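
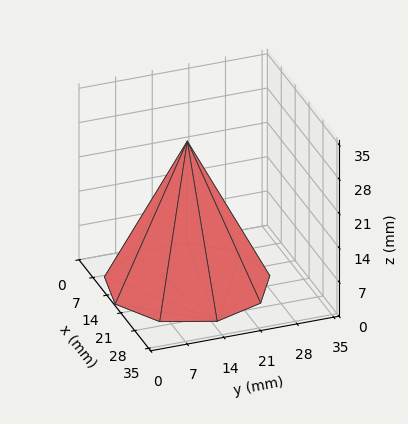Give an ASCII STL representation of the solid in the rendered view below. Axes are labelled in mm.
Reading the render: the shape is a regular 9-sided pyramid, base circumscribed radius ≈ 15 mm, apex at z ≈ 29 mm (dimensions read to the nearest mm from the axis ticks). For the STL, each face is triangulated and given an outward normal.

solid part
  facet normal 0.0000 0.0000 -1.0000
    outer loop
      vertex 17.605 29.772 0.000
      vertex 26.491 24.642 0.000
      vertex 30.000 15.000 0.000
    endloop
  endfacet
  facet normal 0.0000 0.0000 -1.0000
    outer loop
      vertex 7.500 27.990 0.000
      vertex 17.605 29.772 0.000
      vertex 30.000 15.000 0.000
    endloop
  endfacet
  facet normal 0.0000 0.0000 -1.0000
    outer loop
      vertex 0.905 20.130 0.000
      vertex 7.500 27.990 0.000
      vertex 30.000 15.000 0.000
    endloop
  endfacet
  facet normal 0.0000 0.0000 -1.0000
    outer loop
      vertex 0.905 9.870 0.000
      vertex 0.905 20.130 0.000
      vertex 30.000 15.000 0.000
    endloop
  endfacet
  facet normal 0.0000 0.0000 -1.0000
    outer loop
      vertex 7.500 2.010 0.000
      vertex 0.905 9.870 0.000
      vertex 30.000 15.000 0.000
    endloop
  endfacet
  facet normal 0.0000 0.0000 -1.0000
    outer loop
      vertex 17.605 0.228 0.000
      vertex 7.500 2.010 0.000
      vertex 30.000 15.000 0.000
    endloop
  endfacet
  facet normal 0.0000 0.0000 -1.0000
    outer loop
      vertex 26.491 5.358 0.000
      vertex 17.605 0.228 0.000
      vertex 30.000 15.000 0.000
    endloop
  endfacet
  facet normal 0.8452 0.3076 0.4372
    outer loop
      vertex 30.000 15.000 0.000
      vertex 26.491 24.642 0.000
      vertex 15.000 15.000 29.000
    endloop
  endfacet
  facet normal 0.4497 0.7789 0.4372
    outer loop
      vertex 26.491 24.642 0.000
      vertex 17.605 29.772 0.000
      vertex 15.000 15.000 29.000
    endloop
  endfacet
  facet normal -0.1562 0.8857 0.4371
    outer loop
      vertex 17.605 29.772 0.000
      vertex 7.500 27.990 0.000
      vertex 15.000 15.000 29.000
    endloop
  endfacet
  facet normal -0.6890 0.5781 0.4371
    outer loop
      vertex 7.500 27.990 0.000
      vertex 0.905 20.130 0.000
      vertex 15.000 15.000 29.000
    endloop
  endfacet
  facet normal -0.8994 0.0000 0.4371
    outer loop
      vertex 0.905 20.130 0.000
      vertex 0.905 9.870 0.000
      vertex 15.000 15.000 29.000
    endloop
  endfacet
  facet normal -0.6890 -0.5781 0.4371
    outer loop
      vertex 0.905 9.870 0.000
      vertex 7.500 2.010 0.000
      vertex 15.000 15.000 29.000
    endloop
  endfacet
  facet normal -0.1562 -0.8857 0.4371
    outer loop
      vertex 7.500 2.010 0.000
      vertex 17.605 0.228 0.000
      vertex 15.000 15.000 29.000
    endloop
  endfacet
  facet normal 0.4497 -0.7789 0.4372
    outer loop
      vertex 17.605 0.228 0.000
      vertex 26.491 5.358 0.000
      vertex 15.000 15.000 29.000
    endloop
  endfacet
  facet normal 0.8452 -0.3076 0.4372
    outer loop
      vertex 26.491 5.358 0.000
      vertex 30.000 15.000 0.000
      vertex 15.000 15.000 29.000
    endloop
  endfacet
endsolid part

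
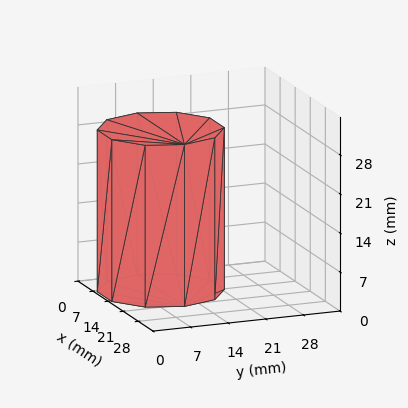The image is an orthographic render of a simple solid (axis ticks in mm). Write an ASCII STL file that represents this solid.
Reading the render: the shape is a regular 10-sided prism (a cylinder approximated with 10 flat sides), circumscribed radius ≈ 11 mm, height ≈ 29 mm (dimensions read to the nearest mm from the axis ticks). For the STL, each face is triangulated and given an outward normal.

solid part
  facet normal 0.0000 0.0000 -1.0000
    outer loop
      vertex 14.40 21.46 0.00
      vertex 19.90 17.47 0.00
      vertex 22.00 11.00 0.00
    endloop
  endfacet
  facet normal 0.0000 0.0000 -1.0000
    outer loop
      vertex 7.60 21.46 0.00
      vertex 14.40 21.46 0.00
      vertex 22.00 11.00 0.00
    endloop
  endfacet
  facet normal 0.0000 0.0000 -1.0000
    outer loop
      vertex 2.10 17.47 0.00
      vertex 7.60 21.46 0.00
      vertex 22.00 11.00 0.00
    endloop
  endfacet
  facet normal 0.0000 0.0000 -1.0000
    outer loop
      vertex 0.00 11.00 0.00
      vertex 2.10 17.47 0.00
      vertex 22.00 11.00 0.00
    endloop
  endfacet
  facet normal 0.0000 0.0000 -1.0000
    outer loop
      vertex 2.10 4.53 0.00
      vertex 0.00 11.00 0.00
      vertex 22.00 11.00 0.00
    endloop
  endfacet
  facet normal 0.0000 0.0000 -1.0000
    outer loop
      vertex 7.60 0.54 0.00
      vertex 2.10 4.53 0.00
      vertex 22.00 11.00 0.00
    endloop
  endfacet
  facet normal 0.0000 0.0000 -1.0000
    outer loop
      vertex 14.40 0.54 0.00
      vertex 7.60 0.54 0.00
      vertex 22.00 11.00 0.00
    endloop
  endfacet
  facet normal 0.0000 0.0000 -1.0000
    outer loop
      vertex 19.90 4.53 0.00
      vertex 14.40 0.54 0.00
      vertex 22.00 11.00 0.00
    endloop
  endfacet
  facet normal 0.0000 0.0000 1.0000
    outer loop
      vertex 22.00 11.00 29.00
      vertex 19.90 17.47 29.00
      vertex 14.40 21.46 29.00
    endloop
  endfacet
  facet normal 0.0000 0.0000 1.0000
    outer loop
      vertex 22.00 11.00 29.00
      vertex 14.40 21.46 29.00
      vertex 7.60 21.46 29.00
    endloop
  endfacet
  facet normal 0.0000 0.0000 1.0000
    outer loop
      vertex 22.00 11.00 29.00
      vertex 7.60 21.46 29.00
      vertex 2.10 17.47 29.00
    endloop
  endfacet
  facet normal 0.0000 0.0000 1.0000
    outer loop
      vertex 22.00 11.00 29.00
      vertex 2.10 17.47 29.00
      vertex 0.00 11.00 29.00
    endloop
  endfacet
  facet normal 0.0000 0.0000 1.0000
    outer loop
      vertex 22.00 11.00 29.00
      vertex 0.00 11.00 29.00
      vertex 2.10 4.53 29.00
    endloop
  endfacet
  facet normal 0.0000 0.0000 1.0000
    outer loop
      vertex 22.00 11.00 29.00
      vertex 2.10 4.53 29.00
      vertex 7.60 0.54 29.00
    endloop
  endfacet
  facet normal 0.0000 0.0000 1.0000
    outer loop
      vertex 22.00 11.00 29.00
      vertex 7.60 0.54 29.00
      vertex 14.40 0.54 29.00
    endloop
  endfacet
  facet normal 0.0000 0.0000 1.0000
    outer loop
      vertex 22.00 11.00 29.00
      vertex 14.40 0.54 29.00
      vertex 19.90 4.53 29.00
    endloop
  endfacet
  facet normal 0.9512 0.3087 0.0000
    outer loop
      vertex 22.00 11.00 0.00
      vertex 19.90 17.47 0.00
      vertex 19.90 17.47 29.00
    endloop
  endfacet
  facet normal 0.9512 0.3087 0.0000
    outer loop
      vertex 22.00 11.00 0.00
      vertex 19.90 17.47 29.00
      vertex 22.00 11.00 29.00
    endloop
  endfacet
  facet normal 0.5872 0.8094 0.0000
    outer loop
      vertex 19.90 17.47 0.00
      vertex 14.40 21.46 0.00
      vertex 14.40 21.46 29.00
    endloop
  endfacet
  facet normal 0.5872 0.8094 0.0000
    outer loop
      vertex 19.90 17.47 0.00
      vertex 14.40 21.46 29.00
      vertex 19.90 17.47 29.00
    endloop
  endfacet
  facet normal 0.0000 1.0000 0.0000
    outer loop
      vertex 14.40 21.46 0.00
      vertex 7.60 21.46 0.00
      vertex 7.60 21.46 29.00
    endloop
  endfacet
  facet normal 0.0000 1.0000 0.0000
    outer loop
      vertex 14.40 21.46 0.00
      vertex 7.60 21.46 29.00
      vertex 14.40 21.46 29.00
    endloop
  endfacet
  facet normal -0.5872 0.8094 0.0000
    outer loop
      vertex 7.60 21.46 0.00
      vertex 2.10 17.47 0.00
      vertex 2.10 17.47 29.00
    endloop
  endfacet
  facet normal -0.5872 0.8094 0.0000
    outer loop
      vertex 7.60 21.46 0.00
      vertex 2.10 17.47 29.00
      vertex 7.60 21.46 29.00
    endloop
  endfacet
  facet normal -0.9512 0.3087 0.0000
    outer loop
      vertex 2.10 17.47 0.00
      vertex 0.00 11.00 0.00
      vertex 0.00 11.00 29.00
    endloop
  endfacet
  facet normal -0.9512 0.3087 0.0000
    outer loop
      vertex 2.10 17.47 0.00
      vertex 0.00 11.00 29.00
      vertex 2.10 17.47 29.00
    endloop
  endfacet
  facet normal -0.9512 -0.3087 0.0000
    outer loop
      vertex 0.00 11.00 0.00
      vertex 2.10 4.53 0.00
      vertex 2.10 4.53 29.00
    endloop
  endfacet
  facet normal -0.9512 -0.3087 0.0000
    outer loop
      vertex 0.00 11.00 0.00
      vertex 2.10 4.53 29.00
      vertex 0.00 11.00 29.00
    endloop
  endfacet
  facet normal -0.5872 -0.8094 0.0000
    outer loop
      vertex 2.10 4.53 0.00
      vertex 7.60 0.54 0.00
      vertex 7.60 0.54 29.00
    endloop
  endfacet
  facet normal -0.5872 -0.8094 0.0000
    outer loop
      vertex 2.10 4.53 0.00
      vertex 7.60 0.54 29.00
      vertex 2.10 4.53 29.00
    endloop
  endfacet
  facet normal 0.0000 -1.0000 0.0000
    outer loop
      vertex 7.60 0.54 0.00
      vertex 14.40 0.54 0.00
      vertex 14.40 0.54 29.00
    endloop
  endfacet
  facet normal 0.0000 -1.0000 0.0000
    outer loop
      vertex 7.60 0.54 0.00
      vertex 14.40 0.54 29.00
      vertex 7.60 0.54 29.00
    endloop
  endfacet
  facet normal 0.5872 -0.8094 0.0000
    outer loop
      vertex 14.40 0.54 0.00
      vertex 19.90 4.53 0.00
      vertex 19.90 4.53 29.00
    endloop
  endfacet
  facet normal 0.5872 -0.8094 0.0000
    outer loop
      vertex 14.40 0.54 0.00
      vertex 19.90 4.53 29.00
      vertex 14.40 0.54 29.00
    endloop
  endfacet
  facet normal 0.9512 -0.3087 0.0000
    outer loop
      vertex 19.90 4.53 0.00
      vertex 22.00 11.00 0.00
      vertex 22.00 11.00 29.00
    endloop
  endfacet
  facet normal 0.9512 -0.3087 0.0000
    outer loop
      vertex 19.90 4.53 0.00
      vertex 22.00 11.00 29.00
      vertex 19.90 4.53 29.00
    endloop
  endfacet
endsolid part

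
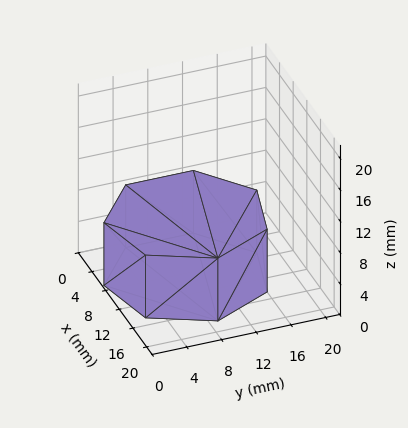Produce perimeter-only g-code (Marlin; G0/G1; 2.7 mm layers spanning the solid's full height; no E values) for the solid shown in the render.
Reading the render: the shape is a regular 7-sided prism (a cylinder approximated with 7 flat sides), circumscribed radius ≈ 9 mm, height ≈ 8 mm (dimensions read to the nearest mm from the axis ticks). For the g-code, the solid's height is divided into equal slices at the stated Δz and each level perimeter traced with G1 moves after a G0 lift.

; perimeter-only toolpath
G21 ; units = mm
G90 ; absolute positioning
G28 ; home
; layer 1
G0 Z2.7
G0 X18.0 Y9.0
G1 X14.6 Y16.0
G1 X7.0 Y17.8
G1 X0.9 Y12.9
G1 X0.9 Y5.1
G1 X7.0 Y0.2
G1 X14.6 Y2.0
G1 X18.0 Y9.0
; layer 2
G0 Z5.3
G0 X18.0 Y9.0
G1 X14.6 Y16.0
G1 X7.0 Y17.8
G1 X0.9 Y12.9
G1 X0.9 Y5.1
G1 X7.0 Y0.2
G1 X14.6 Y2.0
G1 X18.0 Y9.0
; layer 3
G0 Z8.0
G0 X18.0 Y9.0
G1 X14.6 Y16.0
G1 X7.0 Y17.8
G1 X0.9 Y12.9
G1 X0.9 Y5.1
G1 X7.0 Y0.2
G1 X14.6 Y2.0
G1 X18.0 Y9.0
M2 ; end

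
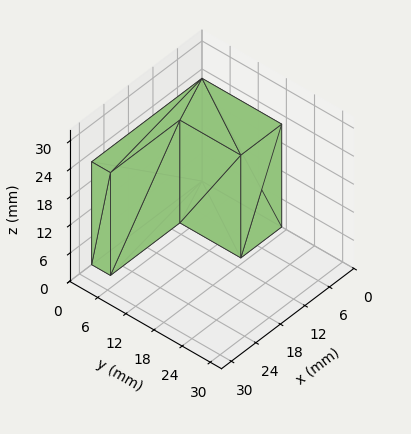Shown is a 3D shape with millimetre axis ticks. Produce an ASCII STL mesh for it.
Reading the render: the shape is an L-shaped prism: outer 27 × 17 mm, arm thicknesses ≈ 4 mm (horizontal) and 10 mm (vertical), extruded 22 mm in z (dimensions read to the nearest mm from the axis ticks). For the STL, each face is triangulated and given an outward normal.

solid part
  facet normal 0.0000 0.0000 -1.0000
    outer loop
      vertex 27.0 4.0 0.0
      vertex 27.0 0.0 0.0
      vertex 0.0 0.0 0.0
    endloop
  endfacet
  facet normal 0.0000 0.0000 -1.0000
    outer loop
      vertex 10.0 4.0 0.0
      vertex 27.0 4.0 0.0
      vertex 0.0 0.0 0.0
    endloop
  endfacet
  facet normal 0.0000 0.0000 -1.0000
    outer loop
      vertex 10.0 17.0 0.0
      vertex 10.0 4.0 0.0
      vertex 0.0 0.0 0.0
    endloop
  endfacet
  facet normal 0.0000 0.0000 -1.0000
    outer loop
      vertex 0.0 17.0 0.0
      vertex 10.0 17.0 0.0
      vertex 0.0 0.0 0.0
    endloop
  endfacet
  facet normal 0.0000 0.0000 1.0000
    outer loop
      vertex 0.0 0.0 22.0
      vertex 27.0 0.0 22.0
      vertex 27.0 4.0 22.0
    endloop
  endfacet
  facet normal 0.0000 0.0000 1.0000
    outer loop
      vertex 0.0 0.0 22.0
      vertex 27.0 4.0 22.0
      vertex 10.0 4.0 22.0
    endloop
  endfacet
  facet normal 0.0000 0.0000 1.0000
    outer loop
      vertex 0.0 0.0 22.0
      vertex 10.0 4.0 22.0
      vertex 10.0 17.0 22.0
    endloop
  endfacet
  facet normal 0.0000 0.0000 1.0000
    outer loop
      vertex 0.0 0.0 22.0
      vertex 10.0 17.0 22.0
      vertex 0.0 17.0 22.0
    endloop
  endfacet
  facet normal 0.0000 -1.0000 0.0000
    outer loop
      vertex 0.0 0.0 0.0
      vertex 27.0 0.0 0.0
      vertex 27.0 0.0 22.0
    endloop
  endfacet
  facet normal 0.0000 -1.0000 0.0000
    outer loop
      vertex 0.0 0.0 0.0
      vertex 27.0 0.0 22.0
      vertex 0.0 0.0 22.0
    endloop
  endfacet
  facet normal 1.0000 0.0000 0.0000
    outer loop
      vertex 27.0 0.0 0.0
      vertex 27.0 4.0 0.0
      vertex 27.0 4.0 22.0
    endloop
  endfacet
  facet normal 1.0000 0.0000 0.0000
    outer loop
      vertex 27.0 0.0 0.0
      vertex 27.0 4.0 22.0
      vertex 27.0 0.0 22.0
    endloop
  endfacet
  facet normal 0.0000 1.0000 0.0000
    outer loop
      vertex 27.0 4.0 0.0
      vertex 10.0 4.0 0.0
      vertex 10.0 4.0 22.0
    endloop
  endfacet
  facet normal 0.0000 1.0000 0.0000
    outer loop
      vertex 27.0 4.0 0.0
      vertex 10.0 4.0 22.0
      vertex 27.0 4.0 22.0
    endloop
  endfacet
  facet normal 1.0000 0.0000 0.0000
    outer loop
      vertex 10.0 4.0 0.0
      vertex 10.0 17.0 0.0
      vertex 10.0 17.0 22.0
    endloop
  endfacet
  facet normal 1.0000 0.0000 0.0000
    outer loop
      vertex 10.0 4.0 0.0
      vertex 10.0 17.0 22.0
      vertex 10.0 4.0 22.0
    endloop
  endfacet
  facet normal 0.0000 1.0000 0.0000
    outer loop
      vertex 10.0 17.0 0.0
      vertex 0.0 17.0 0.0
      vertex 0.0 17.0 22.0
    endloop
  endfacet
  facet normal 0.0000 1.0000 0.0000
    outer loop
      vertex 10.0 17.0 0.0
      vertex 0.0 17.0 22.0
      vertex 10.0 17.0 22.0
    endloop
  endfacet
  facet normal -1.0000 0.0000 0.0000
    outer loop
      vertex 0.0 17.0 0.0
      vertex 0.0 0.0 0.0
      vertex 0.0 0.0 22.0
    endloop
  endfacet
  facet normal -1.0000 0.0000 0.0000
    outer loop
      vertex 0.0 17.0 0.0
      vertex 0.0 0.0 22.0
      vertex 0.0 17.0 22.0
    endloop
  endfacet
endsolid part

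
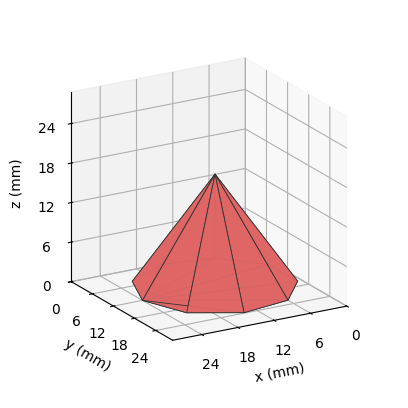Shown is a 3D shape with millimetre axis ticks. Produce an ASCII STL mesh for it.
Reading the render: the shape is a regular 9-sided pyramid, base circumscribed radius ≈ 12 mm, apex at z ≈ 17 mm (dimensions read to the nearest mm from the axis ticks). For the STL, each face is triangulated and given an outward normal.

solid part
  facet normal 0.0000 0.0000 -1.0000
    outer loop
      vertex 14.084 23.818 0.000
      vertex 21.193 19.713 0.000
      vertex 24.000 12.000 0.000
    endloop
  endfacet
  facet normal 0.0000 0.0000 -1.0000
    outer loop
      vertex 6.000 22.392 0.000
      vertex 14.084 23.818 0.000
      vertex 24.000 12.000 0.000
    endloop
  endfacet
  facet normal 0.0000 0.0000 -1.0000
    outer loop
      vertex 0.724 16.104 0.000
      vertex 6.000 22.392 0.000
      vertex 24.000 12.000 0.000
    endloop
  endfacet
  facet normal 0.0000 0.0000 -1.0000
    outer loop
      vertex 0.724 7.896 0.000
      vertex 0.724 16.104 0.000
      vertex 24.000 12.000 0.000
    endloop
  endfacet
  facet normal 0.0000 0.0000 -1.0000
    outer loop
      vertex 6.000 1.608 0.000
      vertex 0.724 7.896 0.000
      vertex 24.000 12.000 0.000
    endloop
  endfacet
  facet normal 0.0000 0.0000 -1.0000
    outer loop
      vertex 14.084 0.182 0.000
      vertex 6.000 1.608 0.000
      vertex 24.000 12.000 0.000
    endloop
  endfacet
  facet normal 0.0000 0.0000 -1.0000
    outer loop
      vertex 21.193 4.287 0.000
      vertex 14.084 0.182 0.000
      vertex 24.000 12.000 0.000
    endloop
  endfacet
  facet normal 0.7831 0.2850 0.5528
    outer loop
      vertex 24.000 12.000 0.000
      vertex 21.193 19.713 0.000
      vertex 12.000 12.000 17.000
    endloop
  endfacet
  facet normal 0.4167 0.7217 0.5528
    outer loop
      vertex 21.193 19.713 0.000
      vertex 14.084 23.818 0.000
      vertex 12.000 12.000 17.000
    endloop
  endfacet
  facet normal -0.1448 0.8207 0.5528
    outer loop
      vertex 14.084 23.818 0.000
      vertex 6.000 22.392 0.000
      vertex 12.000 12.000 17.000
    endloop
  endfacet
  facet normal -0.6384 0.5356 0.5528
    outer loop
      vertex 6.000 22.392 0.000
      vertex 0.724 16.104 0.000
      vertex 12.000 12.000 17.000
    endloop
  endfacet
  facet normal -0.8333 0.0000 0.5528
    outer loop
      vertex 0.724 16.104 0.000
      vertex 0.724 7.896 0.000
      vertex 12.000 12.000 17.000
    endloop
  endfacet
  facet normal -0.6384 -0.5356 0.5528
    outer loop
      vertex 0.724 7.896 0.000
      vertex 6.000 1.608 0.000
      vertex 12.000 12.000 17.000
    endloop
  endfacet
  facet normal -0.1448 -0.8207 0.5528
    outer loop
      vertex 6.000 1.608 0.000
      vertex 14.084 0.182 0.000
      vertex 12.000 12.000 17.000
    endloop
  endfacet
  facet normal 0.4167 -0.7217 0.5528
    outer loop
      vertex 14.084 0.182 0.000
      vertex 21.193 4.287 0.000
      vertex 12.000 12.000 17.000
    endloop
  endfacet
  facet normal 0.7831 -0.2850 0.5528
    outer loop
      vertex 21.193 4.287 0.000
      vertex 24.000 12.000 0.000
      vertex 12.000 12.000 17.000
    endloop
  endfacet
endsolid part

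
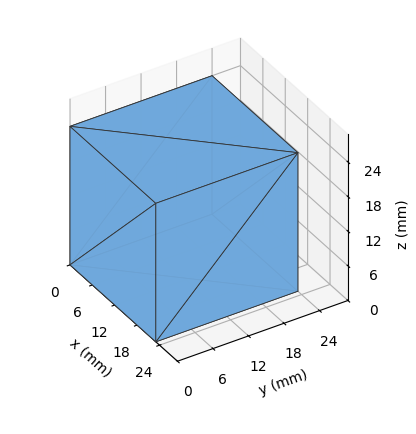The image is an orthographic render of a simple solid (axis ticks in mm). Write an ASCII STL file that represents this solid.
Reading the render: the shape is a rectangular box, roughly 23 × 24 mm footprint and 24 mm tall (dimensions read to the nearest mm from the axis ticks). For the STL, each face is triangulated and given an outward normal.

solid part
  facet normal 0.0000 0.0000 -1.0000
    outer loop
      vertex 23.00 24.00 0.00
      vertex 23.00 0.00 0.00
      vertex 0.00 0.00 0.00
    endloop
  endfacet
  facet normal 0.0000 0.0000 -1.0000
    outer loop
      vertex 0.00 24.00 0.00
      vertex 23.00 24.00 0.00
      vertex 0.00 0.00 0.00
    endloop
  endfacet
  facet normal 0.0000 0.0000 1.0000
    outer loop
      vertex 0.00 0.00 24.00
      vertex 23.00 0.00 24.00
      vertex 23.00 24.00 24.00
    endloop
  endfacet
  facet normal 0.0000 0.0000 1.0000
    outer loop
      vertex 0.00 0.00 24.00
      vertex 23.00 24.00 24.00
      vertex 0.00 24.00 24.00
    endloop
  endfacet
  facet normal 0.0000 -1.0000 0.0000
    outer loop
      vertex 0.00 0.00 0.00
      vertex 23.00 0.00 0.00
      vertex 23.00 0.00 24.00
    endloop
  endfacet
  facet normal 0.0000 -1.0000 0.0000
    outer loop
      vertex 0.00 0.00 0.00
      vertex 23.00 0.00 24.00
      vertex 0.00 0.00 24.00
    endloop
  endfacet
  facet normal 0.0000 1.0000 0.0000
    outer loop
      vertex 23.00 24.00 24.00
      vertex 23.00 24.00 0.00
      vertex 0.00 24.00 0.00
    endloop
  endfacet
  facet normal 0.0000 1.0000 0.0000
    outer loop
      vertex 0.00 24.00 24.00
      vertex 23.00 24.00 24.00
      vertex 0.00 24.00 0.00
    endloop
  endfacet
  facet normal -1.0000 0.0000 0.0000
    outer loop
      vertex 0.00 24.00 24.00
      vertex 0.00 24.00 0.00
      vertex 0.00 0.00 0.00
    endloop
  endfacet
  facet normal -1.0000 0.0000 0.0000
    outer loop
      vertex 0.00 0.00 24.00
      vertex 0.00 24.00 24.00
      vertex 0.00 0.00 0.00
    endloop
  endfacet
  facet normal 1.0000 0.0000 0.0000
    outer loop
      vertex 23.00 0.00 0.00
      vertex 23.00 24.00 0.00
      vertex 23.00 24.00 24.00
    endloop
  endfacet
  facet normal 1.0000 0.0000 0.0000
    outer loop
      vertex 23.00 0.00 0.00
      vertex 23.00 24.00 24.00
      vertex 23.00 0.00 24.00
    endloop
  endfacet
endsolid part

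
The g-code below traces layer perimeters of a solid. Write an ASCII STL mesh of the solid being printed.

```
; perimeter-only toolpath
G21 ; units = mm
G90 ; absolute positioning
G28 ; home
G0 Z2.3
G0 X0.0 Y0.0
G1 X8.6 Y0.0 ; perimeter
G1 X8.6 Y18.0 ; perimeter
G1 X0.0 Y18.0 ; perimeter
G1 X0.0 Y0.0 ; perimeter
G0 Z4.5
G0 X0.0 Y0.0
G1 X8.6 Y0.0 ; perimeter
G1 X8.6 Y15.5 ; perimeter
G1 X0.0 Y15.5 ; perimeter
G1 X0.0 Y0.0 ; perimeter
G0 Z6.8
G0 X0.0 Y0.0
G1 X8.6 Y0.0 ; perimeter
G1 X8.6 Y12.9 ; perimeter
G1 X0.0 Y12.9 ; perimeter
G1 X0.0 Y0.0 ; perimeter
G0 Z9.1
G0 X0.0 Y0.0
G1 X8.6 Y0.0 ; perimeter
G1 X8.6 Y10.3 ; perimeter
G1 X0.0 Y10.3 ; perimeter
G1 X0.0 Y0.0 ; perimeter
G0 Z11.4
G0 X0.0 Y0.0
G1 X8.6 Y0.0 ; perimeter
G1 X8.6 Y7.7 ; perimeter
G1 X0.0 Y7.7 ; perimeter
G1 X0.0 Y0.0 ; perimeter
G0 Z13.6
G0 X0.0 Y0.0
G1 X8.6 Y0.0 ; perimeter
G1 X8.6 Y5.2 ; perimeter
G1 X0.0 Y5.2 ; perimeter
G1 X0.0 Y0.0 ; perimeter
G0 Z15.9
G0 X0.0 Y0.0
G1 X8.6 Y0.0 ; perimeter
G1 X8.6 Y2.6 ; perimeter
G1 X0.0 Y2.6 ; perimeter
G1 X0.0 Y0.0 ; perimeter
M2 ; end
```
solid part
  facet normal 0.0000 0.0000 -1.0000
    outer loop
      vertex 8.6 20.6 0.0
      vertex 8.6 0.0 0.0
      vertex 0.0 0.0 0.0
    endloop
  endfacet
  facet normal 0.0000 0.0000 -1.0000
    outer loop
      vertex 0.0 20.6 0.0
      vertex 8.6 20.6 0.0
      vertex 0.0 0.0 0.0
    endloop
  endfacet
  facet normal 0.0000 -1.0000 0.0000
    outer loop
      vertex 0.0 0.0 0.0
      vertex 8.6 0.0 0.0
      vertex 8.6 0.0 18.2
    endloop
  endfacet
  facet normal 0.0000 -1.0000 0.0000
    outer loop
      vertex 0.0 0.0 0.0
      vertex 8.6 0.0 18.2
      vertex 0.0 0.0 18.2
    endloop
  endfacet
  facet normal 0.0000 0.6621 0.7494
    outer loop
      vertex 0.0 0.0 18.2
      vertex 8.6 0.0 18.2
      vertex 8.6 20.6 0.0
    endloop
  endfacet
  facet normal 0.0000 0.6621 0.7494
    outer loop
      vertex 0.0 0.0 18.2
      vertex 8.6 20.6 0.0
      vertex 0.0 20.6 0.0
    endloop
  endfacet
  facet normal -1.0000 0.0000 0.0000
    outer loop
      vertex 0.0 0.0 18.2
      vertex 0.0 20.6 0.0
      vertex 0.0 0.0 0.0
    endloop
  endfacet
  facet normal 1.0000 0.0000 0.0000
    outer loop
      vertex 8.6 0.0 0.0
      vertex 8.6 20.6 0.0
      vertex 8.6 0.0 18.2
    endloop
  endfacet
endsolid part

The G0 Z moves step by Δz≈2.3 mm. The G1 loops shrink linearly with z, so the solid tapers from its base footprint up to z≈18.2. Closing with a flat bottom cap and the tapered top and triangulating gives 8 facets — a wedge (ramp): 8.6 × 20.6 mm base, rising to 18.2 mm along the y=0 edge and sloping linearly to z=0 at y=20.6.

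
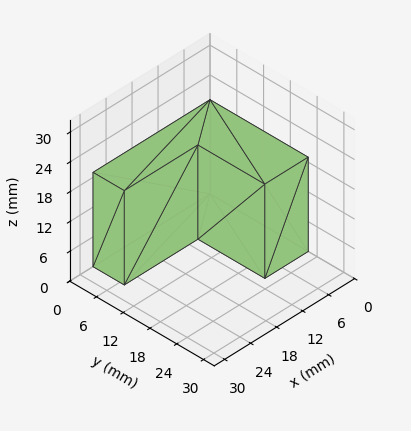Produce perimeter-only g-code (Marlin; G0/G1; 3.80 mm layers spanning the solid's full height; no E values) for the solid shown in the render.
Reading the render: the shape is an L-shaped prism: outer 27 × 22 mm, arm thicknesses ≈ 7 mm (horizontal) and 10 mm (vertical), extruded 19 mm in z (dimensions read to the nearest mm from the axis ticks). For the g-code, the solid's height is divided into equal slices at the stated Δz and each level perimeter traced with G1 moves after a G0 lift.

; perimeter-only toolpath
G21 ; units = mm
G90 ; absolute positioning
G28 ; home
; layer 1
G0 Z3.80
G0 X0.00 Y0.00
G1 X27.00 Y0.00
G1 X27.00 Y7.00
G1 X10.00 Y7.00
G1 X10.00 Y22.00
G1 X0.00 Y22.00
G1 X0.00 Y0.00
; layer 2
G0 Z7.60
G0 X0.00 Y0.00
G1 X27.00 Y0.00
G1 X27.00 Y7.00
G1 X10.00 Y7.00
G1 X10.00 Y22.00
G1 X0.00 Y22.00
G1 X0.00 Y0.00
; layer 3
G0 Z11.40
G0 X0.00 Y0.00
G1 X27.00 Y0.00
G1 X27.00 Y7.00
G1 X10.00 Y7.00
G1 X10.00 Y22.00
G1 X0.00 Y22.00
G1 X0.00 Y0.00
; layer 4
G0 Z15.20
G0 X0.00 Y0.00
G1 X27.00 Y0.00
G1 X27.00 Y7.00
G1 X10.00 Y7.00
G1 X10.00 Y22.00
G1 X0.00 Y22.00
G1 X0.00 Y0.00
; layer 5
G0 Z19.00
G0 X0.00 Y0.00
G1 X27.00 Y0.00
G1 X27.00 Y7.00
G1 X10.00 Y7.00
G1 X10.00 Y22.00
G1 X0.00 Y22.00
G1 X0.00 Y0.00
M2 ; end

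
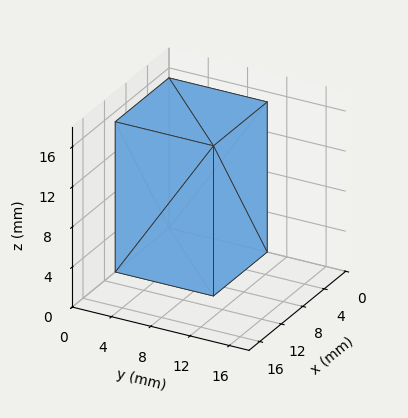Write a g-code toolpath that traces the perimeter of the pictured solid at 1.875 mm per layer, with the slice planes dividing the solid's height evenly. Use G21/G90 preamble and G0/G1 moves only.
Reading the render: the shape is a rectangular box, roughly 10 × 10 mm footprint and 15 mm tall (dimensions read to the nearest mm from the axis ticks). For the g-code, the solid's height is divided into equal slices at the stated Δz and each level perimeter traced with G1 moves after a G0 lift.

; perimeter-only toolpath
G21 ; units = mm
G90 ; absolute positioning
G28 ; home
; layer 1
G0 Z1.875
G0 X0.000 Y0.000
G1 X10.000 Y0.000
G1 X10.000 Y10.000
G1 X0.000 Y10.000
G1 X0.000 Y0.000
; layer 2
G0 Z3.750
G0 X0.000 Y0.000
G1 X10.000 Y0.000
G1 X10.000 Y10.000
G1 X0.000 Y10.000
G1 X0.000 Y0.000
; layer 3
G0 Z5.625
G0 X0.000 Y0.000
G1 X10.000 Y0.000
G1 X10.000 Y10.000
G1 X0.000 Y10.000
G1 X0.000 Y0.000
; layer 4
G0 Z7.500
G0 X0.000 Y0.000
G1 X10.000 Y0.000
G1 X10.000 Y10.000
G1 X0.000 Y10.000
G1 X0.000 Y0.000
; layer 5
G0 Z9.375
G0 X0.000 Y0.000
G1 X10.000 Y0.000
G1 X10.000 Y10.000
G1 X0.000 Y10.000
G1 X0.000 Y0.000
; layer 6
G0 Z11.250
G0 X0.000 Y0.000
G1 X10.000 Y0.000
G1 X10.000 Y10.000
G1 X0.000 Y10.000
G1 X0.000 Y0.000
; layer 7
G0 Z13.125
G0 X0.000 Y0.000
G1 X10.000 Y0.000
G1 X10.000 Y10.000
G1 X0.000 Y10.000
G1 X0.000 Y0.000
; layer 8
G0 Z15.000
G0 X0.000 Y0.000
G1 X10.000 Y0.000
G1 X10.000 Y10.000
G1 X0.000 Y10.000
G1 X0.000 Y0.000
M2 ; end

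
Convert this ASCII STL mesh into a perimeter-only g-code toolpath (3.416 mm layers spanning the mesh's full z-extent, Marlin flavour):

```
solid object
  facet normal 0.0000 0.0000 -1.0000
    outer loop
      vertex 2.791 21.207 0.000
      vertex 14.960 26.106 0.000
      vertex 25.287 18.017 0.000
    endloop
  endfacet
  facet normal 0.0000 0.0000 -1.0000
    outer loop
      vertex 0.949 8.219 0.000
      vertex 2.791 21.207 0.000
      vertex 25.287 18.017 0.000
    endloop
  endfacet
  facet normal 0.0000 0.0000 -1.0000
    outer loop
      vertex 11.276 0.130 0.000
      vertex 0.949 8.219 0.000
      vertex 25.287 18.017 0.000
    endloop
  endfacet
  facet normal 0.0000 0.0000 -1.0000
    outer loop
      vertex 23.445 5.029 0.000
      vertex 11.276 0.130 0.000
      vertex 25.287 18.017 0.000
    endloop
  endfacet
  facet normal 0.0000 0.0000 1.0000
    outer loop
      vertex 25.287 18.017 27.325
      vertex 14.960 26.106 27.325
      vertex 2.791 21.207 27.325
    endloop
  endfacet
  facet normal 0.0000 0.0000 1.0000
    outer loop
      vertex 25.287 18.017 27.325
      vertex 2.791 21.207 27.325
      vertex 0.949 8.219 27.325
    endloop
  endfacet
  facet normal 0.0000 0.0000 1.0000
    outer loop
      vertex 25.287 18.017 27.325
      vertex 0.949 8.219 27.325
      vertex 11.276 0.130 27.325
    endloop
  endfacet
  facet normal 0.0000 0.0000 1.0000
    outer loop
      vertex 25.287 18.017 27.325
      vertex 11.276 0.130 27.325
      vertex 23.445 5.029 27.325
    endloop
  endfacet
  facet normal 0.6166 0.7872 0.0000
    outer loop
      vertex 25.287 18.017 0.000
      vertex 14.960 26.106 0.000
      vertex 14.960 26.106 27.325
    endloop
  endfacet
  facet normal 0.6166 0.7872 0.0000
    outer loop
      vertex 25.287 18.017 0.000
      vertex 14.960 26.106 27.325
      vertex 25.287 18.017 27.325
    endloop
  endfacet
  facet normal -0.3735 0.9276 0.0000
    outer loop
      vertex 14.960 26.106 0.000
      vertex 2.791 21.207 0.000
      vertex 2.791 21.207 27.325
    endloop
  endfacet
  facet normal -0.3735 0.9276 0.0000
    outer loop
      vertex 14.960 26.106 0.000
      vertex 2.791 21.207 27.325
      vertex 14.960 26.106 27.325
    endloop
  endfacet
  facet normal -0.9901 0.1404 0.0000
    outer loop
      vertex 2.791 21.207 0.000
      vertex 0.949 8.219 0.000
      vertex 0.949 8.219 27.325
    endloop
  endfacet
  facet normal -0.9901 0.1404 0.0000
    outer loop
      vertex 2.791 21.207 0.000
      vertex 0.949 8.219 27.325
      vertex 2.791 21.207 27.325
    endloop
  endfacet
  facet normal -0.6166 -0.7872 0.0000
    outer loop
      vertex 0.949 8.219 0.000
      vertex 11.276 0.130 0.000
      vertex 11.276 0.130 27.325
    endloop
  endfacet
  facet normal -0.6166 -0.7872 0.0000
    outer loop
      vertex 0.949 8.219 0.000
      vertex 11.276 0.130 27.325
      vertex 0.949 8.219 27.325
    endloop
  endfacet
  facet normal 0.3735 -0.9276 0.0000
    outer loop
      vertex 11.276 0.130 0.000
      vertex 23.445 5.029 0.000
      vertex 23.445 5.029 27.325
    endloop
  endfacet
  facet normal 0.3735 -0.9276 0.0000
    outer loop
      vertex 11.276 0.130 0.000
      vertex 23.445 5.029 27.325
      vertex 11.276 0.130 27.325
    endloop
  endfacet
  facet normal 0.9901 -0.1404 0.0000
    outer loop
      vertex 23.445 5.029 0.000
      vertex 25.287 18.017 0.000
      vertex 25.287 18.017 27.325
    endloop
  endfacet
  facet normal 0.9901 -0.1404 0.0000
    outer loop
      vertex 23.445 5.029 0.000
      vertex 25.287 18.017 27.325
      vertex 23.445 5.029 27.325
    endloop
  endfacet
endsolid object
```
; perimeter-only toolpath
G21 ; units = mm
G90 ; absolute positioning
G28 ; home
; layer 1
G0 Z3.416
G0 X25.287 Y18.017
G1 X14.960 Y26.106
G1 X2.791 Y21.207
G1 X0.949 Y8.219
G1 X11.276 Y0.130
G1 X23.445 Y5.029
G1 X25.287 Y18.017
; layer 2
G0 Z6.831
G0 X25.287 Y18.017
G1 X14.960 Y26.106
G1 X2.791 Y21.207
G1 X0.949 Y8.219
G1 X11.276 Y0.130
G1 X23.445 Y5.029
G1 X25.287 Y18.017
; layer 3
G0 Z10.247
G0 X25.287 Y18.017
G1 X14.960 Y26.106
G1 X2.791 Y21.207
G1 X0.949 Y8.219
G1 X11.276 Y0.130
G1 X23.445 Y5.029
G1 X25.287 Y18.017
; layer 4
G0 Z13.662
G0 X25.287 Y18.017
G1 X14.960 Y26.106
G1 X2.791 Y21.207
G1 X0.949 Y8.219
G1 X11.276 Y0.130
G1 X23.445 Y5.029
G1 X25.287 Y18.017
; layer 5
G0 Z17.078
G0 X25.287 Y18.017
G1 X14.960 Y26.106
G1 X2.791 Y21.207
G1 X0.949 Y8.219
G1 X11.276 Y0.130
G1 X23.445 Y5.029
G1 X25.287 Y18.017
; layer 6
G0 Z20.494
G0 X25.287 Y18.017
G1 X14.960 Y26.106
G1 X2.791 Y21.207
G1 X0.949 Y8.219
G1 X11.276 Y0.130
G1 X23.445 Y5.029
G1 X25.287 Y18.017
; layer 7
G0 Z23.909
G0 X25.287 Y18.017
G1 X14.960 Y26.106
G1 X2.791 Y21.207
G1 X0.949 Y8.219
G1 X11.276 Y0.130
G1 X23.445 Y5.029
G1 X25.287 Y18.017
; layer 8
G0 Z27.325
G0 X25.287 Y18.017
G1 X14.960 Y26.106
G1 X2.791 Y21.207
G1 X0.949 Y8.219
G1 X11.276 Y0.130
G1 X23.445 Y5.029
G1 X25.287 Y18.017
M2 ; end

The solid is a regular 6-sided prism (a cylinder approximated with 6 flat sides), circumscribed radius ≈ 13.1 mm, height ≈ 27.3 mm. Slicing at Δz = 3.416 mm — 8 equal slices spanning the solid's height, so layer i sits at z = i·h/8 — gives 8 non-empty perimeters. Each is a 6-segment closed polygon; G0 lifts to the layer z and rapids to the start vertex, then G1 traces the edges.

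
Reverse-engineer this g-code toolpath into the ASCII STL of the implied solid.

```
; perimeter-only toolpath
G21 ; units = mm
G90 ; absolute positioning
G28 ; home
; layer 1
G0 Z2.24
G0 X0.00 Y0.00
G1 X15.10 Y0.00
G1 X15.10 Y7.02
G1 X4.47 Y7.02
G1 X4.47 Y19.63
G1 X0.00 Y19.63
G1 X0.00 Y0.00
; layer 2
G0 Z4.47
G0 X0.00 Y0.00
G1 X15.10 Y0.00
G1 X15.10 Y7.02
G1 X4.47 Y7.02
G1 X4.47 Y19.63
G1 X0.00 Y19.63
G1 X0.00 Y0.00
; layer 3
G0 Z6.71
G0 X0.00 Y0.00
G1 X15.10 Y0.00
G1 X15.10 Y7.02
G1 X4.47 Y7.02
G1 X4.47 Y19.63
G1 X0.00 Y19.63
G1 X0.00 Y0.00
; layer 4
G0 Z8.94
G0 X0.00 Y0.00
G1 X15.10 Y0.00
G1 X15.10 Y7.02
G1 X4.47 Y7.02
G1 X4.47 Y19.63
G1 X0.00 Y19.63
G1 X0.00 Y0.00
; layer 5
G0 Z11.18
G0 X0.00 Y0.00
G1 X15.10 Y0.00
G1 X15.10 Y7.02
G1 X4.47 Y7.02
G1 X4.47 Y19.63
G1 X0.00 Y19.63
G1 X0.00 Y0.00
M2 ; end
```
solid part
  facet normal 0.0000 0.0000 -1.0000
    outer loop
      vertex 15.10 7.02 0.00
      vertex 15.10 0.00 0.00
      vertex 0.00 0.00 0.00
    endloop
  endfacet
  facet normal 0.0000 0.0000 -1.0000
    outer loop
      vertex 4.47 7.02 0.00
      vertex 15.10 7.02 0.00
      vertex 0.00 0.00 0.00
    endloop
  endfacet
  facet normal 0.0000 0.0000 -1.0000
    outer loop
      vertex 4.47 19.63 0.00
      vertex 4.47 7.02 0.00
      vertex 0.00 0.00 0.00
    endloop
  endfacet
  facet normal 0.0000 0.0000 -1.0000
    outer loop
      vertex 0.00 19.63 0.00
      vertex 4.47 19.63 0.00
      vertex 0.00 0.00 0.00
    endloop
  endfacet
  facet normal 0.0000 0.0000 1.0000
    outer loop
      vertex 0.00 0.00 11.18
      vertex 15.10 0.00 11.18
      vertex 15.10 7.02 11.18
    endloop
  endfacet
  facet normal 0.0000 0.0000 1.0000
    outer loop
      vertex 0.00 0.00 11.18
      vertex 15.10 7.02 11.18
      vertex 4.47 7.02 11.18
    endloop
  endfacet
  facet normal 0.0000 0.0000 1.0000
    outer loop
      vertex 0.00 0.00 11.18
      vertex 4.47 7.02 11.18
      vertex 4.47 19.63 11.18
    endloop
  endfacet
  facet normal 0.0000 0.0000 1.0000
    outer loop
      vertex 0.00 0.00 11.18
      vertex 4.47 19.63 11.18
      vertex 0.00 19.63 11.18
    endloop
  endfacet
  facet normal 0.0000 -1.0000 0.0000
    outer loop
      vertex 0.00 0.00 0.00
      vertex 15.10 0.00 0.00
      vertex 15.10 0.00 11.18
    endloop
  endfacet
  facet normal 0.0000 -1.0000 0.0000
    outer loop
      vertex 0.00 0.00 0.00
      vertex 15.10 0.00 11.18
      vertex 0.00 0.00 11.18
    endloop
  endfacet
  facet normal 1.0000 0.0000 0.0000
    outer loop
      vertex 15.10 0.00 0.00
      vertex 15.10 7.02 0.00
      vertex 15.10 7.02 11.18
    endloop
  endfacet
  facet normal 1.0000 0.0000 0.0000
    outer loop
      vertex 15.10 0.00 0.00
      vertex 15.10 7.02 11.18
      vertex 15.10 0.00 11.18
    endloop
  endfacet
  facet normal 0.0000 1.0000 0.0000
    outer loop
      vertex 15.10 7.02 0.00
      vertex 4.47 7.02 0.00
      vertex 4.47 7.02 11.18
    endloop
  endfacet
  facet normal 0.0000 1.0000 0.0000
    outer loop
      vertex 15.10 7.02 0.00
      vertex 4.47 7.02 11.18
      vertex 15.10 7.02 11.18
    endloop
  endfacet
  facet normal 1.0000 0.0000 0.0000
    outer loop
      vertex 4.47 7.02 0.00
      vertex 4.47 19.63 0.00
      vertex 4.47 19.63 11.18
    endloop
  endfacet
  facet normal 1.0000 0.0000 0.0000
    outer loop
      vertex 4.47 7.02 0.00
      vertex 4.47 19.63 11.18
      vertex 4.47 7.02 11.18
    endloop
  endfacet
  facet normal 0.0000 1.0000 0.0000
    outer loop
      vertex 4.47 19.63 0.00
      vertex 0.00 19.63 0.00
      vertex 0.00 19.63 11.18
    endloop
  endfacet
  facet normal 0.0000 1.0000 0.0000
    outer loop
      vertex 4.47 19.63 0.00
      vertex 0.00 19.63 11.18
      vertex 4.47 19.63 11.18
    endloop
  endfacet
  facet normal -1.0000 0.0000 0.0000
    outer loop
      vertex 0.00 19.63 0.00
      vertex 0.00 0.00 0.00
      vertex 0.00 0.00 11.18
    endloop
  endfacet
  facet normal -1.0000 0.0000 0.0000
    outer loop
      vertex 0.00 19.63 0.00
      vertex 0.00 0.00 11.18
      vertex 0.00 19.63 11.18
    endloop
  endfacet
endsolid part

The G0 Z moves step by Δz≈2.24 mm. Every layer's G1 loop is the same polygon, so the solid is a straight extrusion of it from z=0 to z≈11.2. Closing with flat bottom and top caps and triangulating gives 20 facets — an L-shaped prism: outer 15.1 × 19.6 mm, arm thicknesses ≈ 7.02 mm (horizontal) and 4.47 mm (vertical), extruded 11.2 mm in z.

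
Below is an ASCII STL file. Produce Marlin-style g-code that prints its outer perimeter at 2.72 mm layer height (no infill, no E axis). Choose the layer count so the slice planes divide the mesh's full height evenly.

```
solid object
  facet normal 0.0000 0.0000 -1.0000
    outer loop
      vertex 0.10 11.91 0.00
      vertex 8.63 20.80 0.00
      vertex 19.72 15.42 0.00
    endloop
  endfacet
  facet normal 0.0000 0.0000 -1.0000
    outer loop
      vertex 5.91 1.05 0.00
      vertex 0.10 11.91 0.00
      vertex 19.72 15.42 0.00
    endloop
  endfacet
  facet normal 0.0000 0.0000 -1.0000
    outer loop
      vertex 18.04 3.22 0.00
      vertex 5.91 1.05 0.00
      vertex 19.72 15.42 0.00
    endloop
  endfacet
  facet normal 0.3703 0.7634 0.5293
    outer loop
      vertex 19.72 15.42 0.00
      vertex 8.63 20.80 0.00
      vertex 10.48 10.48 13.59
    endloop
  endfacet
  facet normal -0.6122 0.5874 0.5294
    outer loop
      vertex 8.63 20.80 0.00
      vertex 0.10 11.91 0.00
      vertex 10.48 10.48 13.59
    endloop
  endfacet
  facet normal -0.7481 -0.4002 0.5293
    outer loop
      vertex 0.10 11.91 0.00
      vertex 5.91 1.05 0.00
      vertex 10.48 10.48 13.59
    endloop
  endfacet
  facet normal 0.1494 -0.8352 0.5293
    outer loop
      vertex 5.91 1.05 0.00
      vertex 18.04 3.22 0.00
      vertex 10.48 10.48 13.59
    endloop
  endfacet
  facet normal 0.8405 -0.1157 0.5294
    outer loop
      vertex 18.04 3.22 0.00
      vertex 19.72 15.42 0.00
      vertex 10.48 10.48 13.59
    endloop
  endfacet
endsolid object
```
; perimeter-only toolpath
G21 ; units = mm
G90 ; absolute positioning
G28 ; home
; layer 1
G0 Z2.72
G0 X17.87 Y14.43
G1 X9.00 Y18.74
G1 X2.18 Y11.62
G1 X6.82 Y2.94
G1 X16.53 Y4.67
G1 X17.87 Y14.43
; layer 2
G0 Z5.44
G0 X16.02 Y13.44
G1 X9.37 Y16.67
G1 X4.25 Y11.34
G1 X7.74 Y4.82
G1 X15.02 Y6.12
G1 X16.02 Y13.44
; layer 3
G0 Z8.15
G0 X14.18 Y12.46
G1 X9.74 Y14.61
G1 X6.33 Y11.05
G1 X8.65 Y6.71
G1 X13.50 Y7.58
G1 X14.18 Y12.46
; layer 4
G0 Z10.87
G0 X12.33 Y11.47
G1 X10.11 Y12.54
G1 X8.40 Y10.77
G1 X9.57 Y8.59
G1 X11.99 Y9.03
G1 X12.33 Y11.47
M2 ; end

The solid is a regular 5-sided pyramid, base circumscribed radius ≈ 10.5 mm, apex at z ≈ 13.6 mm. Slicing at Δz = 2.72 mm — 5 equal slices spanning the solid's height, so layer i sits at z = i·h/5 — gives 4 non-empty perimeters. Each is a 5-segment closed polygon; G0 lifts to the layer z and rapids to the start vertex, then G1 traces the edges. The cross-section shrinks linearly with z (the slice at the apex is degenerate and omitted).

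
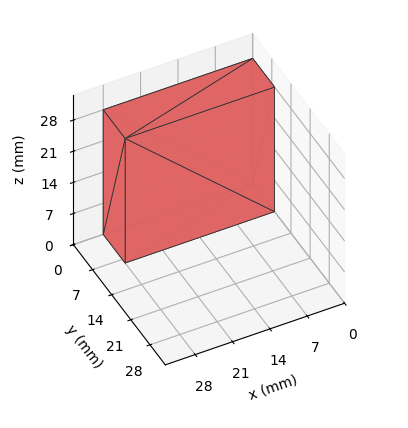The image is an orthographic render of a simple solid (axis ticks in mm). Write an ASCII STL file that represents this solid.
Reading the render: the shape is a rectangular box, roughly 28 × 8 mm footprint and 28 mm tall (dimensions read to the nearest mm from the axis ticks). For the STL, each face is triangulated and given an outward normal.

solid part
  facet normal 0.0000 0.0000 -1.0000
    outer loop
      vertex 28.000 8.000 0.000
      vertex 28.000 0.000 0.000
      vertex 0.000 0.000 0.000
    endloop
  endfacet
  facet normal 0.0000 0.0000 -1.0000
    outer loop
      vertex 0.000 8.000 0.000
      vertex 28.000 8.000 0.000
      vertex 0.000 0.000 0.000
    endloop
  endfacet
  facet normal 0.0000 0.0000 1.0000
    outer loop
      vertex 0.000 0.000 28.000
      vertex 28.000 0.000 28.000
      vertex 28.000 8.000 28.000
    endloop
  endfacet
  facet normal 0.0000 0.0000 1.0000
    outer loop
      vertex 0.000 0.000 28.000
      vertex 28.000 8.000 28.000
      vertex 0.000 8.000 28.000
    endloop
  endfacet
  facet normal 0.0000 -1.0000 0.0000
    outer loop
      vertex 0.000 0.000 0.000
      vertex 28.000 0.000 0.000
      vertex 28.000 0.000 28.000
    endloop
  endfacet
  facet normal 0.0000 -1.0000 0.0000
    outer loop
      vertex 0.000 0.000 0.000
      vertex 28.000 0.000 28.000
      vertex 0.000 0.000 28.000
    endloop
  endfacet
  facet normal 0.0000 1.0000 0.0000
    outer loop
      vertex 28.000 8.000 28.000
      vertex 28.000 8.000 0.000
      vertex 0.000 8.000 0.000
    endloop
  endfacet
  facet normal 0.0000 1.0000 0.0000
    outer loop
      vertex 0.000 8.000 28.000
      vertex 28.000 8.000 28.000
      vertex 0.000 8.000 0.000
    endloop
  endfacet
  facet normal -1.0000 0.0000 0.0000
    outer loop
      vertex 0.000 8.000 28.000
      vertex 0.000 8.000 0.000
      vertex 0.000 0.000 0.000
    endloop
  endfacet
  facet normal -1.0000 0.0000 0.0000
    outer loop
      vertex 0.000 0.000 28.000
      vertex 0.000 8.000 28.000
      vertex 0.000 0.000 0.000
    endloop
  endfacet
  facet normal 1.0000 0.0000 0.0000
    outer loop
      vertex 28.000 0.000 0.000
      vertex 28.000 8.000 0.000
      vertex 28.000 8.000 28.000
    endloop
  endfacet
  facet normal 1.0000 0.0000 0.0000
    outer loop
      vertex 28.000 0.000 0.000
      vertex 28.000 8.000 28.000
      vertex 28.000 0.000 28.000
    endloop
  endfacet
endsolid part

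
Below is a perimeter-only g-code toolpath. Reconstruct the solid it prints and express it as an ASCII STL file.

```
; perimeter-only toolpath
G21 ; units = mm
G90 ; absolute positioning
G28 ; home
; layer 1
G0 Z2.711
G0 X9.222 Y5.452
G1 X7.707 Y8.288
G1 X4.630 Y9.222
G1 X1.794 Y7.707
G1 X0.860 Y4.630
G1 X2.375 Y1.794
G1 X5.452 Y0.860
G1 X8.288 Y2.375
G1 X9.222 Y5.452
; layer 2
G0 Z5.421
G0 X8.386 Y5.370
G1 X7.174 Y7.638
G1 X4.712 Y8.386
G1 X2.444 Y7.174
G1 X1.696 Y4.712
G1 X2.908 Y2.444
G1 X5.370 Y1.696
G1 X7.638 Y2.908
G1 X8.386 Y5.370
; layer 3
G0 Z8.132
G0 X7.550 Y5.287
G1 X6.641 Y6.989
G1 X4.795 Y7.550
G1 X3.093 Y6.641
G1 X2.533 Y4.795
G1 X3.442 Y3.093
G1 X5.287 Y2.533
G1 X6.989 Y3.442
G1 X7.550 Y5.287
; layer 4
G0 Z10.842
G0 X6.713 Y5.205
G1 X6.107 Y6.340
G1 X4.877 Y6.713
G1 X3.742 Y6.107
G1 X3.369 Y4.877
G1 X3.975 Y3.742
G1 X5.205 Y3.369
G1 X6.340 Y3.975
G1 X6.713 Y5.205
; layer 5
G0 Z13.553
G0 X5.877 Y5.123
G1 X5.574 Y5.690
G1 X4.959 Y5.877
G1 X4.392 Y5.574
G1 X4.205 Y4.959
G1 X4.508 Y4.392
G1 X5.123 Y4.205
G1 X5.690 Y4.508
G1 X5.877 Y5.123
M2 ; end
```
solid part
  facet normal 0.0000 0.0000 -1.0000
    outer loop
      vertex 4.548 10.058 0.000
      vertex 8.240 8.937 0.000
      vertex 10.058 5.534 0.000
    endloop
  endfacet
  facet normal 0.0000 0.0000 -1.0000
    outer loop
      vertex 1.145 8.240 0.000
      vertex 4.548 10.058 0.000
      vertex 10.058 5.534 0.000
    endloop
  endfacet
  facet normal 0.0000 0.0000 -1.0000
    outer loop
      vertex 0.024 4.548 0.000
      vertex 1.145 8.240 0.000
      vertex 10.058 5.534 0.000
    endloop
  endfacet
  facet normal 0.0000 0.0000 -1.0000
    outer loop
      vertex 1.842 1.145 0.000
      vertex 0.024 4.548 0.000
      vertex 10.058 5.534 0.000
    endloop
  endfacet
  facet normal 0.0000 0.0000 -1.0000
    outer loop
      vertex 5.534 0.024 0.000
      vertex 1.842 1.145 0.000
      vertex 10.058 5.534 0.000
    endloop
  endfacet
  facet normal 0.0000 0.0000 -1.0000
    outer loop
      vertex 8.937 1.842 0.000
      vertex 5.534 0.024 0.000
      vertex 10.058 5.534 0.000
    endloop
  endfacet
  facet normal 0.8479 0.4530 0.2753
    outer loop
      vertex 10.058 5.534 0.000
      vertex 8.240 8.937 0.000
      vertex 5.041 5.041 16.263
    endloop
  endfacet
  facet normal 0.2793 0.9199 0.2753
    outer loop
      vertex 8.240 8.937 0.000
      vertex 4.548 10.058 0.000
      vertex 5.041 5.041 16.263
    endloop
  endfacet
  facet normal -0.4530 0.8479 0.2753
    outer loop
      vertex 4.548 10.058 0.000
      vertex 1.145 8.240 0.000
      vertex 5.041 5.041 16.263
    endloop
  endfacet
  facet normal -0.9199 0.2793 0.2753
    outer loop
      vertex 1.145 8.240 0.000
      vertex 0.024 4.548 0.000
      vertex 5.041 5.041 16.263
    endloop
  endfacet
  facet normal -0.8479 -0.4530 0.2753
    outer loop
      vertex 0.024 4.548 0.000
      vertex 1.842 1.145 0.000
      vertex 5.041 5.041 16.263
    endloop
  endfacet
  facet normal -0.2793 -0.9199 0.2753
    outer loop
      vertex 1.842 1.145 0.000
      vertex 5.534 0.024 0.000
      vertex 5.041 5.041 16.263
    endloop
  endfacet
  facet normal 0.4530 -0.8479 0.2753
    outer loop
      vertex 5.534 0.024 0.000
      vertex 8.937 1.842 0.000
      vertex 5.041 5.041 16.263
    endloop
  endfacet
  facet normal 0.9199 -0.2793 0.2753
    outer loop
      vertex 8.937 1.842 0.000
      vertex 10.058 5.534 0.000
      vertex 5.041 5.041 16.263
    endloop
  endfacet
endsolid part

The G0 Z moves step by Δz≈2.711 mm. The G1 loops shrink linearly with z, so the solid tapers from its base footprint up to z≈16.3. Closing with a flat bottom cap and the tapered top and triangulating gives 14 facets — a regular 8-sided pyramid, base circumscribed radius ≈ 5.04 mm, apex at z ≈ 16.3 mm.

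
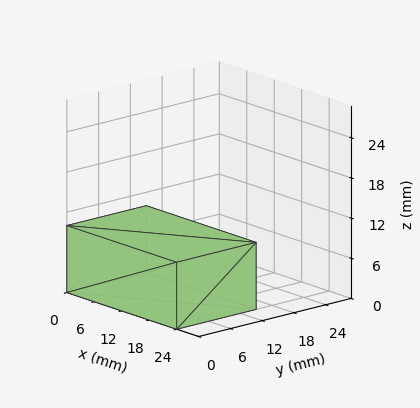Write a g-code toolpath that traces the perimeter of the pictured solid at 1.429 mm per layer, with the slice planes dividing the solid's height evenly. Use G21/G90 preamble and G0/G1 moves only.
Reading the render: the shape is a rectangular box, roughly 24 × 15 mm footprint and 10 mm tall (dimensions read to the nearest mm from the axis ticks). For the g-code, the solid's height is divided into equal slices at the stated Δz and each level perimeter traced with G1 moves after a G0 lift.

; perimeter-only toolpath
G21 ; units = mm
G90 ; absolute positioning
G28 ; home
; layer 1
G0 Z1.429
G0 X0.000 Y0.000
G1 X24.000 Y0.000
G1 X24.000 Y15.000
G1 X0.000 Y15.000
G1 X0.000 Y0.000
; layer 2
G0 Z2.857
G0 X0.000 Y0.000
G1 X24.000 Y0.000
G1 X24.000 Y15.000
G1 X0.000 Y15.000
G1 X0.000 Y0.000
; layer 3
G0 Z4.286
G0 X0.000 Y0.000
G1 X24.000 Y0.000
G1 X24.000 Y15.000
G1 X0.000 Y15.000
G1 X0.000 Y0.000
; layer 4
G0 Z5.714
G0 X0.000 Y0.000
G1 X24.000 Y0.000
G1 X24.000 Y15.000
G1 X0.000 Y15.000
G1 X0.000 Y0.000
; layer 5
G0 Z7.143
G0 X0.000 Y0.000
G1 X24.000 Y0.000
G1 X24.000 Y15.000
G1 X0.000 Y15.000
G1 X0.000 Y0.000
; layer 6
G0 Z8.571
G0 X0.000 Y0.000
G1 X24.000 Y0.000
G1 X24.000 Y15.000
G1 X0.000 Y15.000
G1 X0.000 Y0.000
; layer 7
G0 Z10.000
G0 X0.000 Y0.000
G1 X24.000 Y0.000
G1 X24.000 Y15.000
G1 X0.000 Y15.000
G1 X0.000 Y0.000
M2 ; end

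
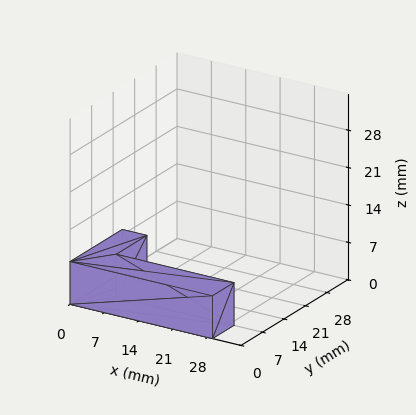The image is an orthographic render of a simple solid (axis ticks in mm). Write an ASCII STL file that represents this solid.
Reading the render: the shape is an L-shaped prism: outer 29 × 17 mm, arm thicknesses ≈ 7 mm (horizontal) and 5 mm (vertical), extruded 8 mm in z (dimensions read to the nearest mm from the axis ticks). For the STL, each face is triangulated and given an outward normal.

solid part
  facet normal 0.0000 0.0000 -1.0000
    outer loop
      vertex 29.0 7.0 0.0
      vertex 29.0 0.0 0.0
      vertex 0.0 0.0 0.0
    endloop
  endfacet
  facet normal 0.0000 0.0000 -1.0000
    outer loop
      vertex 5.0 7.0 0.0
      vertex 29.0 7.0 0.0
      vertex 0.0 0.0 0.0
    endloop
  endfacet
  facet normal 0.0000 0.0000 -1.0000
    outer loop
      vertex 5.0 17.0 0.0
      vertex 5.0 7.0 0.0
      vertex 0.0 0.0 0.0
    endloop
  endfacet
  facet normal 0.0000 0.0000 -1.0000
    outer loop
      vertex 0.0 17.0 0.0
      vertex 5.0 17.0 0.0
      vertex 0.0 0.0 0.0
    endloop
  endfacet
  facet normal 0.0000 0.0000 1.0000
    outer loop
      vertex 0.0 0.0 8.0
      vertex 29.0 0.0 8.0
      vertex 29.0 7.0 8.0
    endloop
  endfacet
  facet normal 0.0000 0.0000 1.0000
    outer loop
      vertex 0.0 0.0 8.0
      vertex 29.0 7.0 8.0
      vertex 5.0 7.0 8.0
    endloop
  endfacet
  facet normal 0.0000 0.0000 1.0000
    outer loop
      vertex 0.0 0.0 8.0
      vertex 5.0 7.0 8.0
      vertex 5.0 17.0 8.0
    endloop
  endfacet
  facet normal 0.0000 0.0000 1.0000
    outer loop
      vertex 0.0 0.0 8.0
      vertex 5.0 17.0 8.0
      vertex 0.0 17.0 8.0
    endloop
  endfacet
  facet normal 0.0000 -1.0000 0.0000
    outer loop
      vertex 0.0 0.0 0.0
      vertex 29.0 0.0 0.0
      vertex 29.0 0.0 8.0
    endloop
  endfacet
  facet normal 0.0000 -1.0000 0.0000
    outer loop
      vertex 0.0 0.0 0.0
      vertex 29.0 0.0 8.0
      vertex 0.0 0.0 8.0
    endloop
  endfacet
  facet normal 1.0000 0.0000 0.0000
    outer loop
      vertex 29.0 0.0 0.0
      vertex 29.0 7.0 0.0
      vertex 29.0 7.0 8.0
    endloop
  endfacet
  facet normal 1.0000 0.0000 0.0000
    outer loop
      vertex 29.0 0.0 0.0
      vertex 29.0 7.0 8.0
      vertex 29.0 0.0 8.0
    endloop
  endfacet
  facet normal 0.0000 1.0000 0.0000
    outer loop
      vertex 29.0 7.0 0.0
      vertex 5.0 7.0 0.0
      vertex 5.0 7.0 8.0
    endloop
  endfacet
  facet normal 0.0000 1.0000 0.0000
    outer loop
      vertex 29.0 7.0 0.0
      vertex 5.0 7.0 8.0
      vertex 29.0 7.0 8.0
    endloop
  endfacet
  facet normal 1.0000 0.0000 0.0000
    outer loop
      vertex 5.0 7.0 0.0
      vertex 5.0 17.0 0.0
      vertex 5.0 17.0 8.0
    endloop
  endfacet
  facet normal 1.0000 0.0000 0.0000
    outer loop
      vertex 5.0 7.0 0.0
      vertex 5.0 17.0 8.0
      vertex 5.0 7.0 8.0
    endloop
  endfacet
  facet normal 0.0000 1.0000 0.0000
    outer loop
      vertex 5.0 17.0 0.0
      vertex 0.0 17.0 0.0
      vertex 0.0 17.0 8.0
    endloop
  endfacet
  facet normal 0.0000 1.0000 0.0000
    outer loop
      vertex 5.0 17.0 0.0
      vertex 0.0 17.0 8.0
      vertex 5.0 17.0 8.0
    endloop
  endfacet
  facet normal -1.0000 0.0000 0.0000
    outer loop
      vertex 0.0 17.0 0.0
      vertex 0.0 0.0 0.0
      vertex 0.0 0.0 8.0
    endloop
  endfacet
  facet normal -1.0000 0.0000 0.0000
    outer loop
      vertex 0.0 17.0 0.0
      vertex 0.0 0.0 8.0
      vertex 0.0 17.0 8.0
    endloop
  endfacet
endsolid part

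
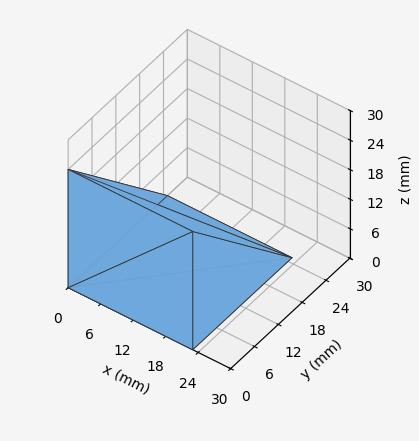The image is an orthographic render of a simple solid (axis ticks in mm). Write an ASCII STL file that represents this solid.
Reading the render: the shape is a wedge (ramp): 23 × 25 mm base, rising to 24 mm along the y=0 edge and sloping linearly to z=0 at y=25 (dimensions read to the nearest mm from the axis ticks). For the STL, each face is triangulated and given an outward normal.

solid part
  facet normal 0.0000 0.0000 -1.0000
    outer loop
      vertex 23.00 25.00 0.00
      vertex 23.00 0.00 0.00
      vertex 0.00 0.00 0.00
    endloop
  endfacet
  facet normal 0.0000 0.0000 -1.0000
    outer loop
      vertex 0.00 25.00 0.00
      vertex 23.00 25.00 0.00
      vertex 0.00 0.00 0.00
    endloop
  endfacet
  facet normal 0.0000 -1.0000 0.0000
    outer loop
      vertex 0.00 0.00 0.00
      vertex 23.00 0.00 0.00
      vertex 23.00 0.00 24.00
    endloop
  endfacet
  facet normal 0.0000 -1.0000 0.0000
    outer loop
      vertex 0.00 0.00 0.00
      vertex 23.00 0.00 24.00
      vertex 0.00 0.00 24.00
    endloop
  endfacet
  facet normal 0.0000 0.6925 0.7214
    outer loop
      vertex 0.00 0.00 24.00
      vertex 23.00 0.00 24.00
      vertex 23.00 25.00 0.00
    endloop
  endfacet
  facet normal 0.0000 0.6925 0.7214
    outer loop
      vertex 0.00 0.00 24.00
      vertex 23.00 25.00 0.00
      vertex 0.00 25.00 0.00
    endloop
  endfacet
  facet normal -1.0000 0.0000 0.0000
    outer loop
      vertex 0.00 0.00 24.00
      vertex 0.00 25.00 0.00
      vertex 0.00 0.00 0.00
    endloop
  endfacet
  facet normal 1.0000 0.0000 0.0000
    outer loop
      vertex 23.00 0.00 0.00
      vertex 23.00 25.00 0.00
      vertex 23.00 0.00 24.00
    endloop
  endfacet
endsolid part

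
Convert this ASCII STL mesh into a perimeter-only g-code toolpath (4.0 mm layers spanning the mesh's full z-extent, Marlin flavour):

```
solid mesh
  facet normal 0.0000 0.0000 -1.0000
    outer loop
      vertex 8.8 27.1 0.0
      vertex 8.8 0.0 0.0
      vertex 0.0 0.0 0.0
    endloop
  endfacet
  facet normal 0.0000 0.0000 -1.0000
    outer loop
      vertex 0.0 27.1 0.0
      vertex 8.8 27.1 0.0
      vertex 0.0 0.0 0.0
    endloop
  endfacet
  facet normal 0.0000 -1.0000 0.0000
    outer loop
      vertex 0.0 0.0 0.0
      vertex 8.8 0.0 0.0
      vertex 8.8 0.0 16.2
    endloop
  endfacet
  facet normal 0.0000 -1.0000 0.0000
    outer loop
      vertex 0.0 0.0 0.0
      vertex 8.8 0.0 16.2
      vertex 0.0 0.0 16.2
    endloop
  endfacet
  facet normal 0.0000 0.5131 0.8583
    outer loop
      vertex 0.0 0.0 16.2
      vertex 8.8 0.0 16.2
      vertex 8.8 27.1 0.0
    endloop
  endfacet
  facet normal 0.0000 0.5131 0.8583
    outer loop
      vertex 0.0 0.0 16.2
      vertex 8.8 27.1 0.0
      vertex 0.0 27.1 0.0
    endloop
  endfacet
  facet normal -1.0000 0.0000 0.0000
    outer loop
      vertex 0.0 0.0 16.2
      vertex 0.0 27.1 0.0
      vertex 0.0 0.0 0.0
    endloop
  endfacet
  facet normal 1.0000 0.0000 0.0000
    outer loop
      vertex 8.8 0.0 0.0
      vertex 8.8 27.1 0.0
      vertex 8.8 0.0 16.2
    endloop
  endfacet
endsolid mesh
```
; perimeter-only toolpath
G21 ; units = mm
G90 ; absolute positioning
G28 ; home
; layer 1
G0 Z4.0
G0 X0.0 Y0.0
G1 X8.8 Y0.0
G1 X8.8 Y20.3
G1 X0.0 Y20.3
G1 X0.0 Y0.0
; layer 2
G0 Z8.1
G0 X0.0 Y0.0
G1 X8.8 Y0.0
G1 X8.8 Y13.6
G1 X0.0 Y13.6
G1 X0.0 Y0.0
; layer 3
G0 Z12.1
G0 X0.0 Y0.0
G1 X8.8 Y0.0
G1 X8.8 Y6.8
G1 X0.0 Y6.8
G1 X0.0 Y0.0
M2 ; end

The solid is a wedge (ramp): 8.8 × 27.1 mm base, rising to 16.2 mm along the y=0 edge and sloping linearly to z=0 at y=27.1. Slicing at Δz = 4.0 mm — 4 equal slices spanning the solid's height, so layer i sits at z = i·h/4 — gives 3 non-empty perimeters. Each is a 4-segment closed polygon; G0 lifts to the layer z and rapids to the start vertex, then G1 traces the edges. The cross-section shrinks linearly with z (the slice at the apex is degenerate and omitted).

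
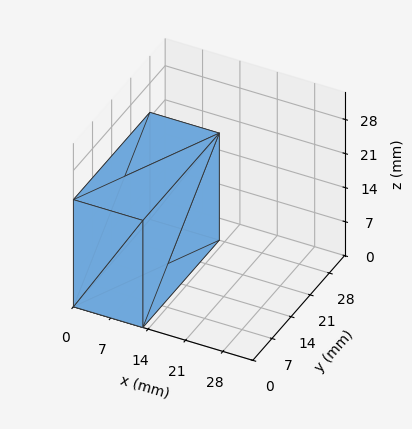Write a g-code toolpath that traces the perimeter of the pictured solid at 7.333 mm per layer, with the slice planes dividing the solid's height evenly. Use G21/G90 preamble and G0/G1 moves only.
Reading the render: the shape is a rectangular box, roughly 13 × 28 mm footprint and 22 mm tall (dimensions read to the nearest mm from the axis ticks). For the g-code, the solid's height is divided into equal slices at the stated Δz and each level perimeter traced with G1 moves after a G0 lift.

; perimeter-only toolpath
G21 ; units = mm
G90 ; absolute positioning
G28 ; home
; layer 1
G0 Z7.333
G0 X0.000 Y0.000
G1 X13.000 Y0.000
G1 X13.000 Y28.000
G1 X0.000 Y28.000
G1 X0.000 Y0.000
; layer 2
G0 Z14.667
G0 X0.000 Y0.000
G1 X13.000 Y0.000
G1 X13.000 Y28.000
G1 X0.000 Y28.000
G1 X0.000 Y0.000
; layer 3
G0 Z22.000
G0 X0.000 Y0.000
G1 X13.000 Y0.000
G1 X13.000 Y28.000
G1 X0.000 Y28.000
G1 X0.000 Y0.000
M2 ; end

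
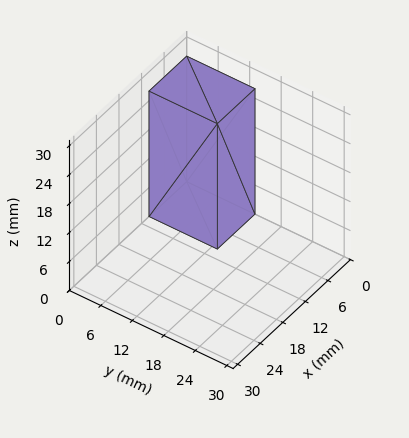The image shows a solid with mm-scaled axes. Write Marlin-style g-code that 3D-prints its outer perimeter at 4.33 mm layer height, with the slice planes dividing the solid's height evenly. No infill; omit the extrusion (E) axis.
Reading the render: the shape is a rectangular box, roughly 10 × 13 mm footprint and 26 mm tall (dimensions read to the nearest mm from the axis ticks). For the g-code, the solid's height is divided into equal slices at the stated Δz and each level perimeter traced with G1 moves after a G0 lift.

; perimeter-only toolpath
G21 ; units = mm
G90 ; absolute positioning
G28 ; home
; layer 1
G0 Z4.33
G0 X0.00 Y0.00
G1 X10.00 Y0.00
G1 X10.00 Y13.00
G1 X0.00 Y13.00
G1 X0.00 Y0.00
; layer 2
G0 Z8.67
G0 X0.00 Y0.00
G1 X10.00 Y0.00
G1 X10.00 Y13.00
G1 X0.00 Y13.00
G1 X0.00 Y0.00
; layer 3
G0 Z13.00
G0 X0.00 Y0.00
G1 X10.00 Y0.00
G1 X10.00 Y13.00
G1 X0.00 Y13.00
G1 X0.00 Y0.00
; layer 4
G0 Z17.33
G0 X0.00 Y0.00
G1 X10.00 Y0.00
G1 X10.00 Y13.00
G1 X0.00 Y13.00
G1 X0.00 Y0.00
; layer 5
G0 Z21.67
G0 X0.00 Y0.00
G1 X10.00 Y0.00
G1 X10.00 Y13.00
G1 X0.00 Y13.00
G1 X0.00 Y0.00
; layer 6
G0 Z26.00
G0 X0.00 Y0.00
G1 X10.00 Y0.00
G1 X10.00 Y13.00
G1 X0.00 Y13.00
G1 X0.00 Y0.00
M2 ; end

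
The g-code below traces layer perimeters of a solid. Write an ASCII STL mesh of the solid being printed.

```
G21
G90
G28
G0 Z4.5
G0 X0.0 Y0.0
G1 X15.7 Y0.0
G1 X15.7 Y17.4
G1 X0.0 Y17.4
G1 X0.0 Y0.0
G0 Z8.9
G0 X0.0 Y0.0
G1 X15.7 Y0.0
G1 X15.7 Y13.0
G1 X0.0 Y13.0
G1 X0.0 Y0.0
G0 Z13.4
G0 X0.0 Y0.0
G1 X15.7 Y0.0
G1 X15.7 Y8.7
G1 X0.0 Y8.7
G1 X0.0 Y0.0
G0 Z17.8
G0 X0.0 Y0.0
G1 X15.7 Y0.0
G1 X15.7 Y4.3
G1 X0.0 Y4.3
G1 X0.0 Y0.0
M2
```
solid part
  facet normal 0.0000 0.0000 -1.0000
    outer loop
      vertex 15.7 21.7 0.0
      vertex 15.7 0.0 0.0
      vertex 0.0 0.0 0.0
    endloop
  endfacet
  facet normal 0.0000 0.0000 -1.0000
    outer loop
      vertex 0.0 21.7 0.0
      vertex 15.7 21.7 0.0
      vertex 0.0 0.0 0.0
    endloop
  endfacet
  facet normal 0.0000 -1.0000 0.0000
    outer loop
      vertex 0.0 0.0 0.0
      vertex 15.7 0.0 0.0
      vertex 15.7 0.0 22.3
    endloop
  endfacet
  facet normal 0.0000 -1.0000 0.0000
    outer loop
      vertex 0.0 0.0 0.0
      vertex 15.7 0.0 22.3
      vertex 0.0 0.0 22.3
    endloop
  endfacet
  facet normal 0.0000 0.7167 0.6974
    outer loop
      vertex 0.0 0.0 22.3
      vertex 15.7 0.0 22.3
      vertex 15.7 21.7 0.0
    endloop
  endfacet
  facet normal 0.0000 0.7167 0.6974
    outer loop
      vertex 0.0 0.0 22.3
      vertex 15.7 21.7 0.0
      vertex 0.0 21.7 0.0
    endloop
  endfacet
  facet normal -1.0000 0.0000 0.0000
    outer loop
      vertex 0.0 0.0 22.3
      vertex 0.0 21.7 0.0
      vertex 0.0 0.0 0.0
    endloop
  endfacet
  facet normal 1.0000 0.0000 0.0000
    outer loop
      vertex 15.7 0.0 0.0
      vertex 15.7 21.7 0.0
      vertex 15.7 0.0 22.3
    endloop
  endfacet
endsolid part

The G0 Z moves step by Δz≈4.5 mm. The G1 loops shrink linearly with z, so the solid tapers from its base footprint up to z≈22.3. Closing with a flat bottom cap and the tapered top and triangulating gives 8 facets — a wedge (ramp): 15.7 × 21.7 mm base, rising to 22.3 mm along the y=0 edge and sloping linearly to z=0 at y=21.7.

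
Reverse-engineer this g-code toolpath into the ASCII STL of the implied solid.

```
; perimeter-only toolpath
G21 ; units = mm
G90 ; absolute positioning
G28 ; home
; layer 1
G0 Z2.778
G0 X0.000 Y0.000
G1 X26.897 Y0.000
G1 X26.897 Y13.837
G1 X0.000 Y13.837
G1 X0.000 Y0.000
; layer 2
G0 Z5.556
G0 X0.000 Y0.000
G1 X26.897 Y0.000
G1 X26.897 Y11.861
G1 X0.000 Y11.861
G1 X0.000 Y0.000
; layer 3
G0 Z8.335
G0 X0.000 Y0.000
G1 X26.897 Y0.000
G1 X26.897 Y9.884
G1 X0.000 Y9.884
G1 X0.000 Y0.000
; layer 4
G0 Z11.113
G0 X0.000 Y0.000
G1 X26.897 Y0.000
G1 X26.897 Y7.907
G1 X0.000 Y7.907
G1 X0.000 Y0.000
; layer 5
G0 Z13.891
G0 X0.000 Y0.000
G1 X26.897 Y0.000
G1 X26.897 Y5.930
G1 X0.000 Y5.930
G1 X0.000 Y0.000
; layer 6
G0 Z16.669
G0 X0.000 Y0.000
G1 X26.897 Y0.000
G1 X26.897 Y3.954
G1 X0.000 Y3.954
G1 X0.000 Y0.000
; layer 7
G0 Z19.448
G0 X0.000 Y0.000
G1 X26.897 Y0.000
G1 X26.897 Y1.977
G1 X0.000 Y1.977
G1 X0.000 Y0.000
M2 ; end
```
solid part
  facet normal 0.0000 0.0000 -1.0000
    outer loop
      vertex 26.897 15.814 0.000
      vertex 26.897 0.000 0.000
      vertex 0.000 0.000 0.000
    endloop
  endfacet
  facet normal 0.0000 0.0000 -1.0000
    outer loop
      vertex 0.000 15.814 0.000
      vertex 26.897 15.814 0.000
      vertex 0.000 0.000 0.000
    endloop
  endfacet
  facet normal 0.0000 -1.0000 0.0000
    outer loop
      vertex 0.000 0.000 0.000
      vertex 26.897 0.000 0.000
      vertex 26.897 0.000 22.226
    endloop
  endfacet
  facet normal 0.0000 -1.0000 0.0000
    outer loop
      vertex 0.000 0.000 0.000
      vertex 26.897 0.000 22.226
      vertex 0.000 0.000 22.226
    endloop
  endfacet
  facet normal 0.0000 0.8148 0.5797
    outer loop
      vertex 0.000 0.000 22.226
      vertex 26.897 0.000 22.226
      vertex 26.897 15.814 0.000
    endloop
  endfacet
  facet normal 0.0000 0.8148 0.5797
    outer loop
      vertex 0.000 0.000 22.226
      vertex 26.897 15.814 0.000
      vertex 0.000 15.814 0.000
    endloop
  endfacet
  facet normal -1.0000 0.0000 0.0000
    outer loop
      vertex 0.000 0.000 22.226
      vertex 0.000 15.814 0.000
      vertex 0.000 0.000 0.000
    endloop
  endfacet
  facet normal 1.0000 0.0000 0.0000
    outer loop
      vertex 26.897 0.000 0.000
      vertex 26.897 15.814 0.000
      vertex 26.897 0.000 22.226
    endloop
  endfacet
endsolid part

The G0 Z moves step by Δz≈2.778 mm. The G1 loops shrink linearly with z, so the solid tapers from its base footprint up to z≈22.2. Closing with a flat bottom cap and the tapered top and triangulating gives 8 facets — a wedge (ramp): 26.9 × 15.8 mm base, rising to 22.2 mm along the y=0 edge and sloping linearly to z=0 at y=15.8.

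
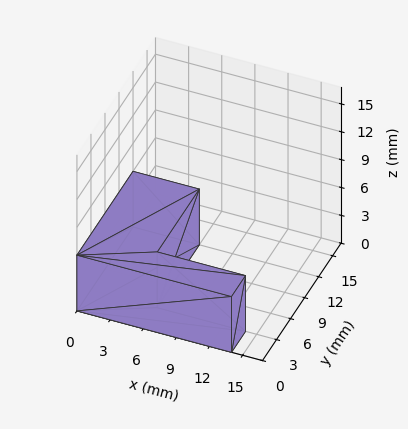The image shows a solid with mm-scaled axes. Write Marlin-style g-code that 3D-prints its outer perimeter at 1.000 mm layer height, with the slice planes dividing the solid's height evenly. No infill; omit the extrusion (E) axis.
Reading the render: the shape is an L-shaped prism: outer 14 × 12 mm, arm thicknesses ≈ 3 mm (horizontal) and 6 mm (vertical), extruded 6 mm in z (dimensions read to the nearest mm from the axis ticks). For the g-code, the solid's height is divided into equal slices at the stated Δz and each level perimeter traced with G1 moves after a G0 lift.

; perimeter-only toolpath
G21 ; units = mm
G90 ; absolute positioning
G28 ; home
; layer 1
G0 Z1.000
G0 X0.000 Y0.000
G1 X14.000 Y0.000
G1 X14.000 Y3.000
G1 X6.000 Y3.000
G1 X6.000 Y12.000
G1 X0.000 Y12.000
G1 X0.000 Y0.000
; layer 2
G0 Z2.000
G0 X0.000 Y0.000
G1 X14.000 Y0.000
G1 X14.000 Y3.000
G1 X6.000 Y3.000
G1 X6.000 Y12.000
G1 X0.000 Y12.000
G1 X0.000 Y0.000
; layer 3
G0 Z3.000
G0 X0.000 Y0.000
G1 X14.000 Y0.000
G1 X14.000 Y3.000
G1 X6.000 Y3.000
G1 X6.000 Y12.000
G1 X0.000 Y12.000
G1 X0.000 Y0.000
; layer 4
G0 Z4.000
G0 X0.000 Y0.000
G1 X14.000 Y0.000
G1 X14.000 Y3.000
G1 X6.000 Y3.000
G1 X6.000 Y12.000
G1 X0.000 Y12.000
G1 X0.000 Y0.000
; layer 5
G0 Z5.000
G0 X0.000 Y0.000
G1 X14.000 Y0.000
G1 X14.000 Y3.000
G1 X6.000 Y3.000
G1 X6.000 Y12.000
G1 X0.000 Y12.000
G1 X0.000 Y0.000
; layer 6
G0 Z6.000
G0 X0.000 Y0.000
G1 X14.000 Y0.000
G1 X14.000 Y3.000
G1 X6.000 Y3.000
G1 X6.000 Y12.000
G1 X0.000 Y12.000
G1 X0.000 Y0.000
M2 ; end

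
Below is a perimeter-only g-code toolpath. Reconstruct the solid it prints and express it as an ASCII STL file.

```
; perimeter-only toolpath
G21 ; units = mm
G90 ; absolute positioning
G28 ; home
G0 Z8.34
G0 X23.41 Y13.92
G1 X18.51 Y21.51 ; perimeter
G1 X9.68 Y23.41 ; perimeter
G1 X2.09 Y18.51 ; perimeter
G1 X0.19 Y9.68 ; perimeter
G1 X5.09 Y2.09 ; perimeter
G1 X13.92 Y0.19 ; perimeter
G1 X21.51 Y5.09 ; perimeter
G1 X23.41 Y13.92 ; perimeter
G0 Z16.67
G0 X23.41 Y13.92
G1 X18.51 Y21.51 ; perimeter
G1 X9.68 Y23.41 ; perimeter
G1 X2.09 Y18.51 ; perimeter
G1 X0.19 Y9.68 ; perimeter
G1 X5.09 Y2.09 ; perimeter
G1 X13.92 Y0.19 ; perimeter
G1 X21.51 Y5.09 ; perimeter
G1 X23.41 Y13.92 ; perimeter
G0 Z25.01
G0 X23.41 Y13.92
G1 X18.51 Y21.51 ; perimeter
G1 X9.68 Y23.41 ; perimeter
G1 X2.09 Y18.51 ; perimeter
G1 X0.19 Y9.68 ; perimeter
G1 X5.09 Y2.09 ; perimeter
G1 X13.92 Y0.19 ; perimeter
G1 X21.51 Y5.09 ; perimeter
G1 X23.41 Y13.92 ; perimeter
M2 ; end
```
solid part
  facet normal 0.0000 0.0000 -1.0000
    outer loop
      vertex 9.68 23.41 0.00
      vertex 18.51 21.51 0.00
      vertex 23.41 13.92 0.00
    endloop
  endfacet
  facet normal 0.0000 0.0000 -1.0000
    outer loop
      vertex 2.09 18.51 0.00
      vertex 9.68 23.41 0.00
      vertex 23.41 13.92 0.00
    endloop
  endfacet
  facet normal 0.0000 0.0000 -1.0000
    outer loop
      vertex 0.19 9.68 0.00
      vertex 2.09 18.51 0.00
      vertex 23.41 13.92 0.00
    endloop
  endfacet
  facet normal 0.0000 0.0000 -1.0000
    outer loop
      vertex 5.09 2.09 0.00
      vertex 0.19 9.68 0.00
      vertex 23.41 13.92 0.00
    endloop
  endfacet
  facet normal 0.0000 0.0000 -1.0000
    outer loop
      vertex 13.92 0.19 0.00
      vertex 5.09 2.09 0.00
      vertex 23.41 13.92 0.00
    endloop
  endfacet
  facet normal 0.0000 0.0000 -1.0000
    outer loop
      vertex 21.51 5.09 0.00
      vertex 13.92 0.19 0.00
      vertex 23.41 13.92 0.00
    endloop
  endfacet
  facet normal 0.0000 0.0000 1.0000
    outer loop
      vertex 23.41 13.92 25.01
      vertex 18.51 21.51 25.01
      vertex 9.68 23.41 25.01
    endloop
  endfacet
  facet normal 0.0000 0.0000 1.0000
    outer loop
      vertex 23.41 13.92 25.01
      vertex 9.68 23.41 25.01
      vertex 2.09 18.51 25.01
    endloop
  endfacet
  facet normal 0.0000 0.0000 1.0000
    outer loop
      vertex 23.41 13.92 25.01
      vertex 2.09 18.51 25.01
      vertex 0.19 9.68 25.01
    endloop
  endfacet
  facet normal 0.0000 0.0000 1.0000
    outer loop
      vertex 23.41 13.92 25.01
      vertex 0.19 9.68 25.01
      vertex 5.09 2.09 25.01
    endloop
  endfacet
  facet normal 0.0000 0.0000 1.0000
    outer loop
      vertex 23.41 13.92 25.01
      vertex 5.09 2.09 25.01
      vertex 13.92 0.19 25.01
    endloop
  endfacet
  facet normal 0.0000 0.0000 1.0000
    outer loop
      vertex 23.41 13.92 25.01
      vertex 13.92 0.19 25.01
      vertex 21.51 5.09 25.01
    endloop
  endfacet
  facet normal 0.8401 0.5424 0.0000
    outer loop
      vertex 23.41 13.92 0.00
      vertex 18.51 21.51 0.00
      vertex 18.51 21.51 25.01
    endloop
  endfacet
  facet normal 0.8401 0.5424 0.0000
    outer loop
      vertex 23.41 13.92 0.00
      vertex 18.51 21.51 25.01
      vertex 23.41 13.92 25.01
    endloop
  endfacet
  facet normal 0.2104 0.9776 0.0000
    outer loop
      vertex 18.51 21.51 0.00
      vertex 9.68 23.41 0.00
      vertex 9.68 23.41 25.01
    endloop
  endfacet
  facet normal 0.2104 0.9776 0.0000
    outer loop
      vertex 18.51 21.51 0.00
      vertex 9.68 23.41 25.01
      vertex 18.51 21.51 25.01
    endloop
  endfacet
  facet normal -0.5424 0.8401 0.0000
    outer loop
      vertex 9.68 23.41 0.00
      vertex 2.09 18.51 0.00
      vertex 2.09 18.51 25.01
    endloop
  endfacet
  facet normal -0.5424 0.8401 0.0000
    outer loop
      vertex 9.68 23.41 0.00
      vertex 2.09 18.51 25.01
      vertex 9.68 23.41 25.01
    endloop
  endfacet
  facet normal -0.9776 0.2104 0.0000
    outer loop
      vertex 2.09 18.51 0.00
      vertex 0.19 9.68 0.00
      vertex 0.19 9.68 25.01
    endloop
  endfacet
  facet normal -0.9776 0.2104 0.0000
    outer loop
      vertex 2.09 18.51 0.00
      vertex 0.19 9.68 25.01
      vertex 2.09 18.51 25.01
    endloop
  endfacet
  facet normal -0.8401 -0.5424 0.0000
    outer loop
      vertex 0.19 9.68 0.00
      vertex 5.09 2.09 0.00
      vertex 5.09 2.09 25.01
    endloop
  endfacet
  facet normal -0.8401 -0.5424 0.0000
    outer loop
      vertex 0.19 9.68 0.00
      vertex 5.09 2.09 25.01
      vertex 0.19 9.68 25.01
    endloop
  endfacet
  facet normal -0.2104 -0.9776 0.0000
    outer loop
      vertex 5.09 2.09 0.00
      vertex 13.92 0.19 0.00
      vertex 13.92 0.19 25.01
    endloop
  endfacet
  facet normal -0.2104 -0.9776 0.0000
    outer loop
      vertex 5.09 2.09 0.00
      vertex 13.92 0.19 25.01
      vertex 5.09 2.09 25.01
    endloop
  endfacet
  facet normal 0.5424 -0.8401 0.0000
    outer loop
      vertex 13.92 0.19 0.00
      vertex 21.51 5.09 0.00
      vertex 21.51 5.09 25.01
    endloop
  endfacet
  facet normal 0.5424 -0.8401 0.0000
    outer loop
      vertex 13.92 0.19 0.00
      vertex 21.51 5.09 25.01
      vertex 13.92 0.19 25.01
    endloop
  endfacet
  facet normal 0.9776 -0.2104 0.0000
    outer loop
      vertex 21.51 5.09 0.00
      vertex 23.41 13.92 0.00
      vertex 23.41 13.92 25.01
    endloop
  endfacet
  facet normal 0.9776 -0.2104 0.0000
    outer loop
      vertex 21.51 5.09 0.00
      vertex 23.41 13.92 25.01
      vertex 21.51 5.09 25.01
    endloop
  endfacet
endsolid part

The G0 Z moves step by Δz≈8.34 mm. Every layer's G1 loop is the same polygon, so the solid is a straight extrusion of it from z=0 to z≈25. Closing with flat bottom and top caps and triangulating gives 28 facets — a regular 8-sided prism (a cylinder approximated with 8 flat sides), circumscribed radius ≈ 11.8 mm, height ≈ 25 mm.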